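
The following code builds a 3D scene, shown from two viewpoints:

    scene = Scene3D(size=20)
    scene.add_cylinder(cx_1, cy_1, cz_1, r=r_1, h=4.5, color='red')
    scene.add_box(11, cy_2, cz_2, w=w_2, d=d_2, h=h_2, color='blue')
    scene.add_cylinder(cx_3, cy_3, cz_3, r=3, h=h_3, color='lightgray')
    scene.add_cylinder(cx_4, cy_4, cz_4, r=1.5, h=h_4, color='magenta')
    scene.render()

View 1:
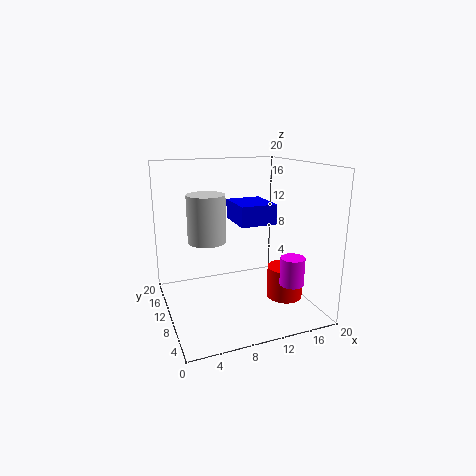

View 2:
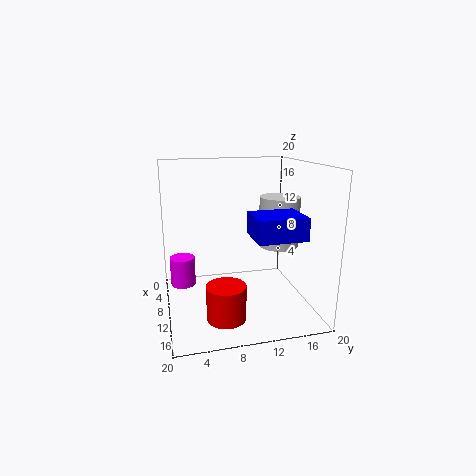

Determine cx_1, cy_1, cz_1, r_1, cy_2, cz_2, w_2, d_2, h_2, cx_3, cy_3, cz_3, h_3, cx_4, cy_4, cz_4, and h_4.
cx_1 = 16; cy_1 = 7; cz_1 = 1.5; r_1 = 2.5; cy_2 = 11; cz_2 = 11; w_2 = 5.5; d_2 = 6.5; h_2 = 3; cx_3 = 7.5; cy_3 = 17; cz_3 = 7.5; h_3 = 7.5; cx_4 = 14; cy_4 = 2; cz_4 = 6; h_4 = 3.5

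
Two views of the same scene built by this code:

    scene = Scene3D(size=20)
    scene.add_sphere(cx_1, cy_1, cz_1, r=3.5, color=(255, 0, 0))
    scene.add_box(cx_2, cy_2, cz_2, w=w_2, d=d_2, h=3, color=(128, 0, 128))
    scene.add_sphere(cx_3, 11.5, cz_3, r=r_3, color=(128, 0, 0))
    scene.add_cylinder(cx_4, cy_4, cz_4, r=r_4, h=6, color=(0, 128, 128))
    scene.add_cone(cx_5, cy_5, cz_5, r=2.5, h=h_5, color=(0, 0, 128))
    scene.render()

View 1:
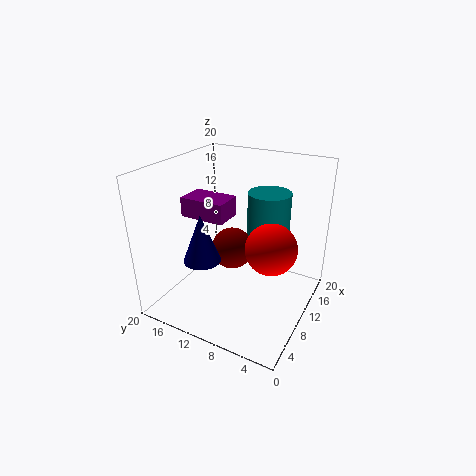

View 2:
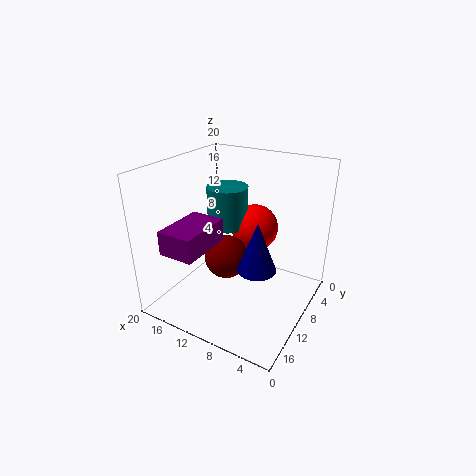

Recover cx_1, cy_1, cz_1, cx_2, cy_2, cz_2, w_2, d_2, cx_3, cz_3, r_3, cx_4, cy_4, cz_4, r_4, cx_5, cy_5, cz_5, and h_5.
cx_1 = 10
cy_1 = 5
cz_1 = 9.5
cx_2 = 10.5
cy_2 = 13
cz_2 = 11
w_2 = 4.5
d_2 = 7
cx_3 = 11
cz_3 = 7.5
r_3 = 3
cx_4 = 13.5
cy_4 = 7
cz_4 = 10
r_4 = 3
cx_5 = 5.5
cy_5 = 13
cz_5 = 8
h_5 = 6.5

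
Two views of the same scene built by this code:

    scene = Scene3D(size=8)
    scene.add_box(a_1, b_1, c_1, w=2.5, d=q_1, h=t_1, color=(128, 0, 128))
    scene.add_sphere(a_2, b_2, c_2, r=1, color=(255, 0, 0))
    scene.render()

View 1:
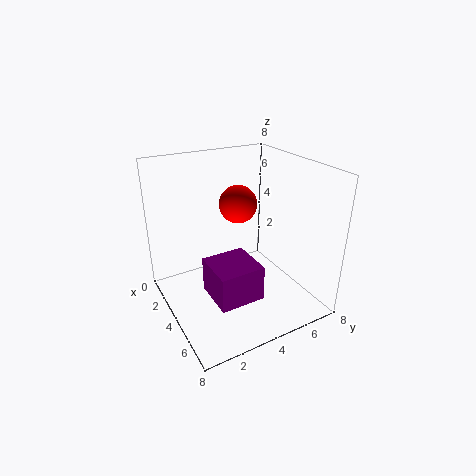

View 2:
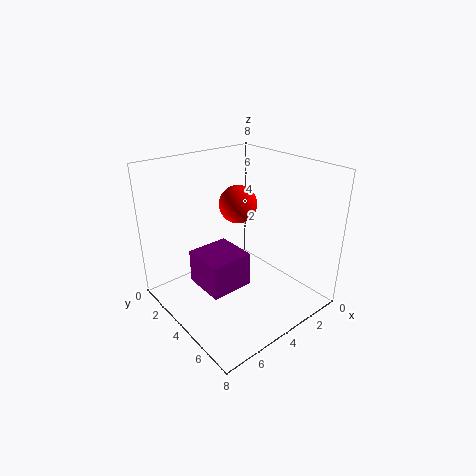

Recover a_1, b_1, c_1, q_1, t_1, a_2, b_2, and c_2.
a_1 = 3.5, b_1 = 2, c_1 = 1, q_1 = 2.5, t_1 = 2, a_2 = 4, b_2 = 4, c_2 = 6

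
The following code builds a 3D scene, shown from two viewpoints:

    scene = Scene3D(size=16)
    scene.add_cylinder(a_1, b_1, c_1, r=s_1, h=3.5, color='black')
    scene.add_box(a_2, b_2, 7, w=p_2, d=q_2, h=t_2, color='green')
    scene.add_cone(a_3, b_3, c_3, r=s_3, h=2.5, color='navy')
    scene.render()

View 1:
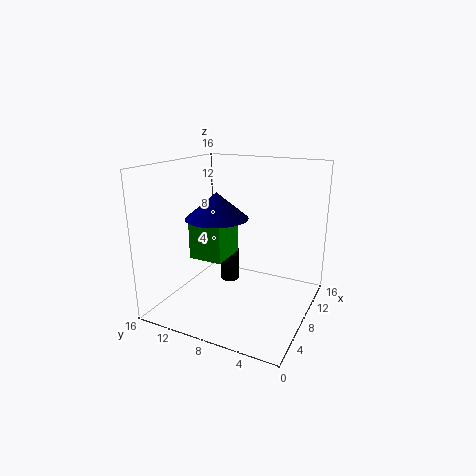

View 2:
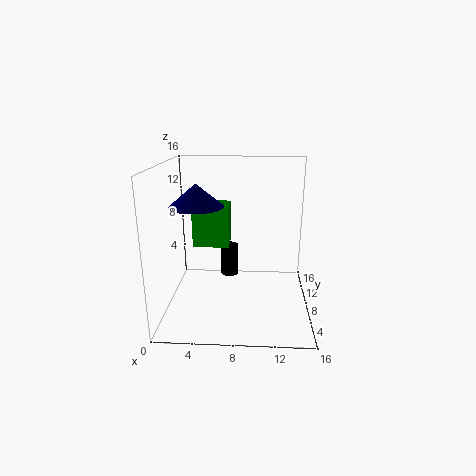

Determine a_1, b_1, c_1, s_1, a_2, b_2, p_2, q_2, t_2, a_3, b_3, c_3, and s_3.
a_1 = 7
b_1 = 8.5
c_1 = 3.5
s_1 = 1
a_2 = 3
b_2 = 7.5
p_2 = 4
q_2 = 3.5
t_2 = 4.5
a_3 = 3.5
b_3 = 8
c_3 = 11.5
s_3 = 3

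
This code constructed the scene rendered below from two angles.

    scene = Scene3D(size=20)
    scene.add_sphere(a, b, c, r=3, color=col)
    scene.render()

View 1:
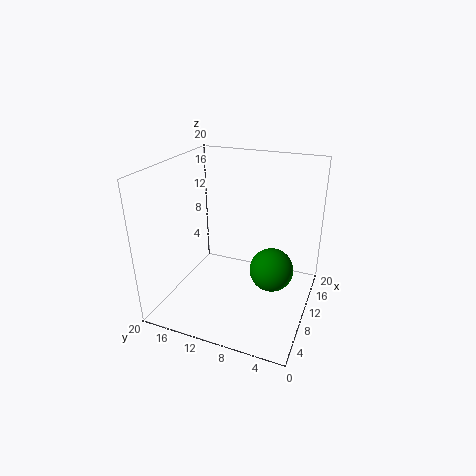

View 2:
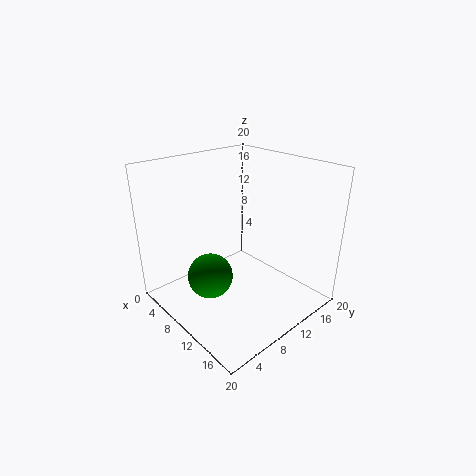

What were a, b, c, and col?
a = 10, b = 5, c = 6, col = 'green'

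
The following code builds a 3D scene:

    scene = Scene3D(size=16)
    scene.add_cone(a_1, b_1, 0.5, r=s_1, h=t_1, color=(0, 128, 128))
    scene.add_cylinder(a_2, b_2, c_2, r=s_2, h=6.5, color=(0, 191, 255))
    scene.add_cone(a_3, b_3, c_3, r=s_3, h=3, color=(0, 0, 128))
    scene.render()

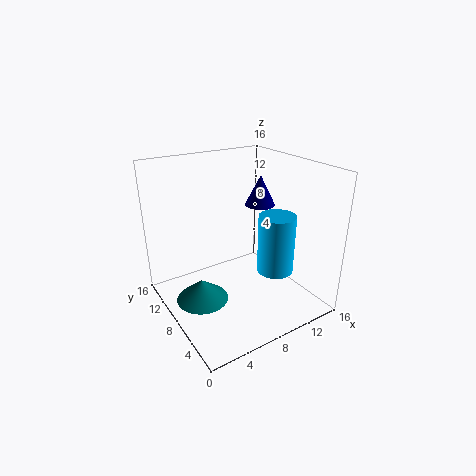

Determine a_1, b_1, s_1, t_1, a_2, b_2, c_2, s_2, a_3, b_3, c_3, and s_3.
a_1 = 4
b_1 = 9.5
s_1 = 3
t_1 = 2.5
a_2 = 11
b_2 = 5
c_2 = 4.5
s_2 = 2
a_3 = 9
b_3 = 5.5
c_3 = 12.5
s_3 = 1.5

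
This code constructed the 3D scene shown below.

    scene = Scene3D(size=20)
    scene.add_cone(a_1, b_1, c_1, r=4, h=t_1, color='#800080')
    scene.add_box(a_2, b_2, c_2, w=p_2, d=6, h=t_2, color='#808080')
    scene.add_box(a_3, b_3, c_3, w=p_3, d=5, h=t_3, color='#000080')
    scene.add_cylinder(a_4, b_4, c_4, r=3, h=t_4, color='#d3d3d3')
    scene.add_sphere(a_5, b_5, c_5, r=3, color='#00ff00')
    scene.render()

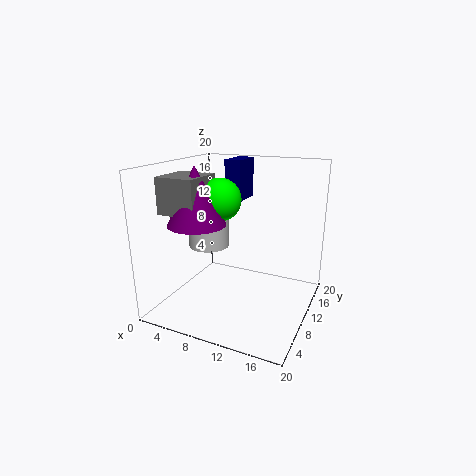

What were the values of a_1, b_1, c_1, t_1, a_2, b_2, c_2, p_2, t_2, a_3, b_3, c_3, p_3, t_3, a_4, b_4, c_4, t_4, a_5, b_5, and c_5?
a_1 = 5; b_1 = 7.5; c_1 = 12; t_1 = 8; a_2 = 0.5; b_2 = 5; c_2 = 13.5; p_2 = 5.5; t_2 = 5; a_3 = 6; b_3 = 14; c_3 = 14; p_3 = 2.5; t_3 = 6; a_4 = 4.5; b_4 = 11.5; c_4 = 7.5; t_4 = 6; a_5 = 7; b_5 = 10.5; c_5 = 15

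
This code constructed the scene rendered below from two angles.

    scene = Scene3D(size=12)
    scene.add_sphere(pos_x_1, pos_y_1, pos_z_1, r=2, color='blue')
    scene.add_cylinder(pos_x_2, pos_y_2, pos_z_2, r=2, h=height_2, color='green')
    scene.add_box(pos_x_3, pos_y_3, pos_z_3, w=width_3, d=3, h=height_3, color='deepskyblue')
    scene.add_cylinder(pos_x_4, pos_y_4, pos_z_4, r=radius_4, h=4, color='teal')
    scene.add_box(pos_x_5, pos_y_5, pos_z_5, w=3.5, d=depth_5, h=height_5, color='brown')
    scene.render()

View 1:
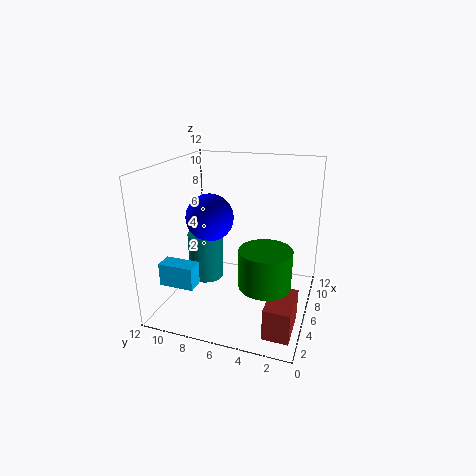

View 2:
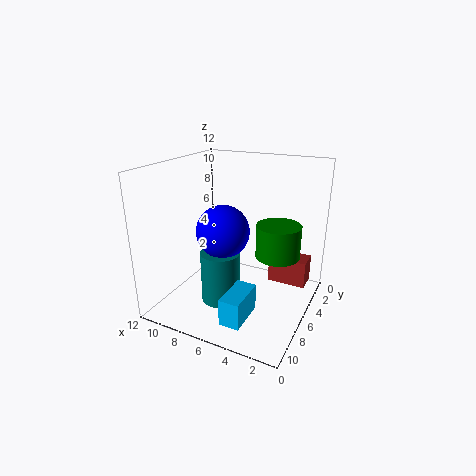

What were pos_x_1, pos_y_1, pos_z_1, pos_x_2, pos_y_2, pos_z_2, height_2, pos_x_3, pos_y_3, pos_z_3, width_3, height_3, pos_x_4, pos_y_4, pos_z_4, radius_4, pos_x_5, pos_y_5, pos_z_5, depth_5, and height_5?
pos_x_1 = 6; pos_y_1 = 8.5; pos_z_1 = 7.5; pos_x_2 = 3.5; pos_y_2 = 3; pos_z_2 = 3.5; height_2 = 3; pos_x_3 = 3; pos_y_3 = 9; pos_z_3 = 2; width_3 = 1.5; height_3 = 2; pos_x_4 = 6; pos_y_4 = 9; pos_z_4 = 2; radius_4 = 1.5; pos_x_5 = 1; pos_y_5 = 0.5; pos_z_5 = 0.5; depth_5 = 2; height_5 = 2.5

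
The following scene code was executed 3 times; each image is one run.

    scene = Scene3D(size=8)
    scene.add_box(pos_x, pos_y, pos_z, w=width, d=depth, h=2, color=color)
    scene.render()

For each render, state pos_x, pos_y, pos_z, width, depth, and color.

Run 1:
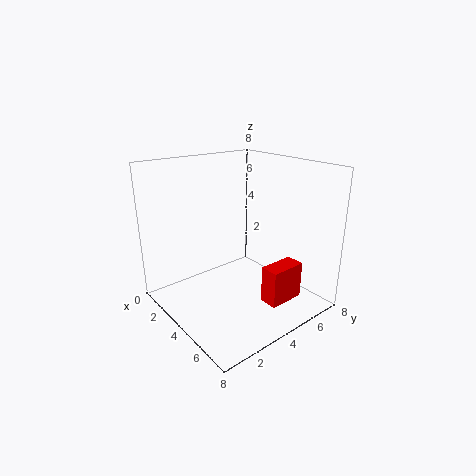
pos_x = 6
pos_y = 4
pos_z = 1
width = 1
depth = 2
color = 'red'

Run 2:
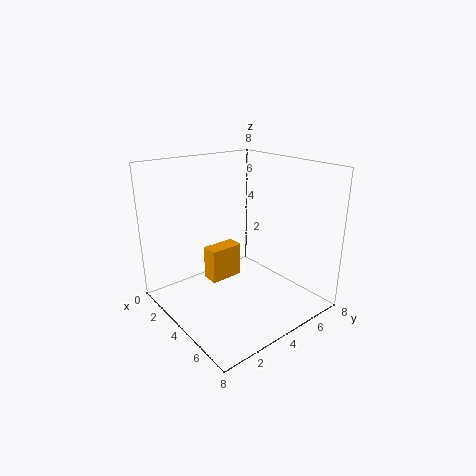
pos_x = 2
pos_y = 3
pos_z = 1
width = 1
depth = 2
color = 'orange'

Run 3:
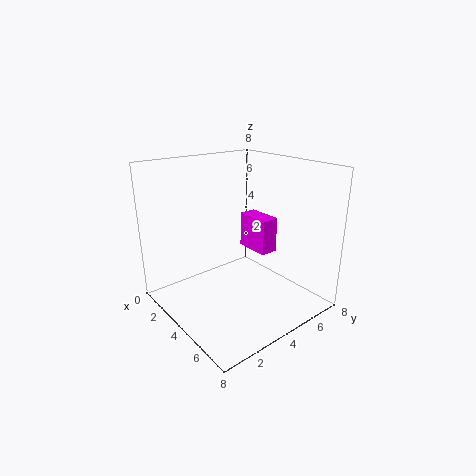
pos_x = 3
pos_y = 5
pos_z = 3
width = 2
depth = 1
color = 'magenta'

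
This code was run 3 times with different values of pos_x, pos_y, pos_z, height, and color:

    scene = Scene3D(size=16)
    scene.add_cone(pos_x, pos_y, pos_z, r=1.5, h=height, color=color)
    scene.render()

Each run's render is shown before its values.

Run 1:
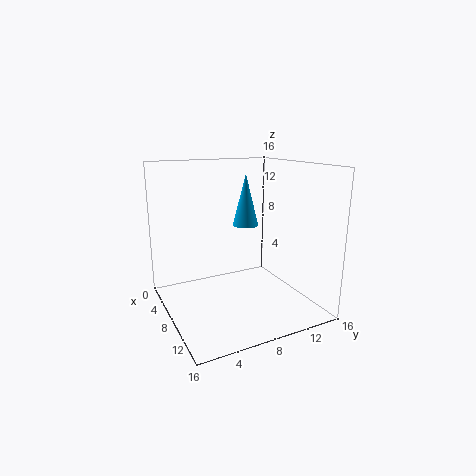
pos_x = 6, pos_y = 10, pos_z = 8.75, height = 6, color = 'deepskyblue'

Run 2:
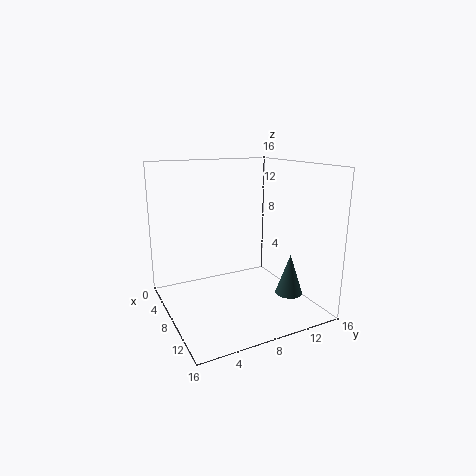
pos_x = 11.75, pos_y = 12.5, pos_z = 2, height = 4.5, color = 'darkslategray'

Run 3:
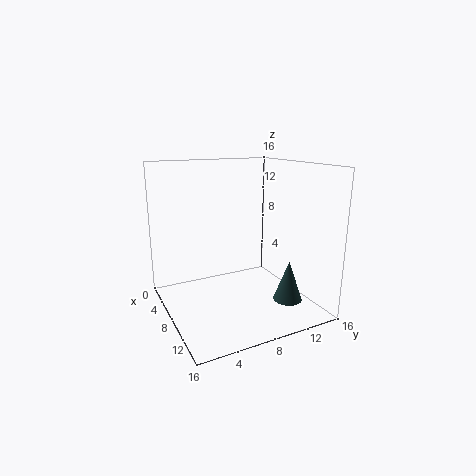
pos_x = 13.25, pos_y = 11.25, pos_z = 2.25, height = 4.25, color = 'darkslategray'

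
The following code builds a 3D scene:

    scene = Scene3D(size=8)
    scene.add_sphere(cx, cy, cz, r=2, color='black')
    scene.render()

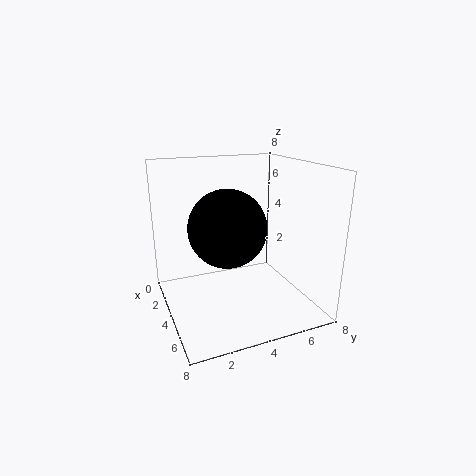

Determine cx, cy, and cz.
cx = 5; cy = 3; cz = 5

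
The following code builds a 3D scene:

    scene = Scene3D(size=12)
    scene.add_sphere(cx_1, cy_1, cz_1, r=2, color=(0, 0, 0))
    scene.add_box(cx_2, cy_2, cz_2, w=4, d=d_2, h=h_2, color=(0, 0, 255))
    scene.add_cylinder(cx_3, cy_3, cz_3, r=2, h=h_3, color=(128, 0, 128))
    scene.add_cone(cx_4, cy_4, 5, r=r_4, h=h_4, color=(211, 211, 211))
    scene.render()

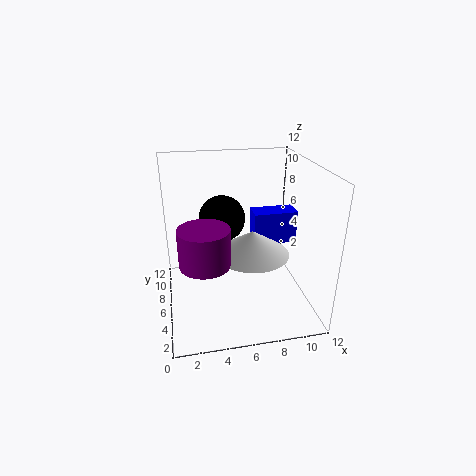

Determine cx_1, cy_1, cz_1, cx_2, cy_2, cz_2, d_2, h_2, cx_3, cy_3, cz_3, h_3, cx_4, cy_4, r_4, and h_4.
cx_1 = 5; cy_1 = 8; cz_1 = 7; cx_2 = 8; cy_2 = 8; cz_2 = 4; d_2 = 2; h_2 = 3; cx_3 = 3; cy_3 = 4; cz_3 = 5; h_3 = 3; cx_4 = 7; cy_4 = 5; r_4 = 3; h_4 = 2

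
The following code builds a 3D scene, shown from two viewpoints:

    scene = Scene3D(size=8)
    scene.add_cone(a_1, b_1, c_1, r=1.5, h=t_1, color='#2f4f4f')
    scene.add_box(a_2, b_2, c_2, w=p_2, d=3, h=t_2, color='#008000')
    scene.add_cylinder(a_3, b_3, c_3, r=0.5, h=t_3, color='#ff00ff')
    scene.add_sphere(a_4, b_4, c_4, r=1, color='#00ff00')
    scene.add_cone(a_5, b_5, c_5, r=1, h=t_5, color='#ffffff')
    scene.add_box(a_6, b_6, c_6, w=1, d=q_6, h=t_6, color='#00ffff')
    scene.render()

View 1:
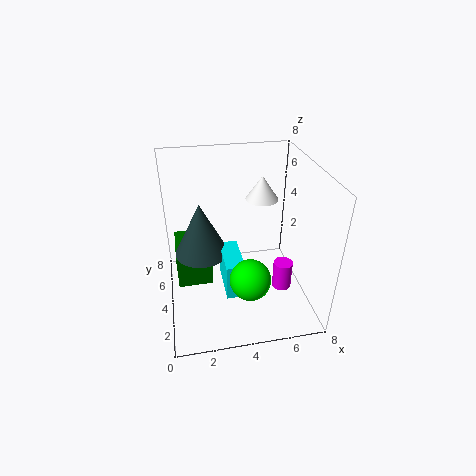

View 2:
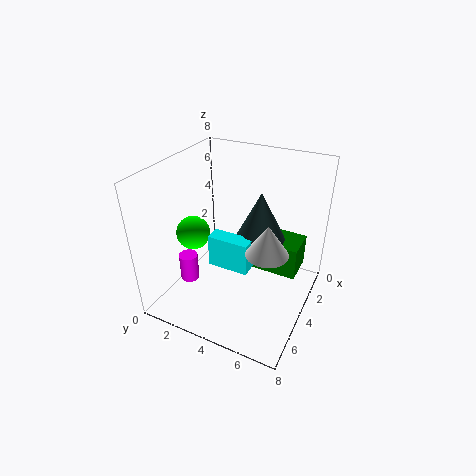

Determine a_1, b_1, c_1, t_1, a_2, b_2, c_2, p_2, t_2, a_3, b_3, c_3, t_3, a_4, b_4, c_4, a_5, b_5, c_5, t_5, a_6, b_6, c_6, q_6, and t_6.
a_1 = 2
b_1 = 4.5
c_1 = 3
t_1 = 3
a_2 = 0.5
b_2 = 4
c_2 = 1
p_2 = 2
t_2 = 2
a_3 = 6
b_3 = 2
c_3 = 2
t_3 = 1.5
a_4 = 4
b_4 = 1
c_4 = 3.5
a_5 = 6
b_5 = 6.5
c_5 = 5
t_5 = 1.5
a_6 = 3
b_6 = 2
c_6 = 1.5
q_6 = 2.5
t_6 = 2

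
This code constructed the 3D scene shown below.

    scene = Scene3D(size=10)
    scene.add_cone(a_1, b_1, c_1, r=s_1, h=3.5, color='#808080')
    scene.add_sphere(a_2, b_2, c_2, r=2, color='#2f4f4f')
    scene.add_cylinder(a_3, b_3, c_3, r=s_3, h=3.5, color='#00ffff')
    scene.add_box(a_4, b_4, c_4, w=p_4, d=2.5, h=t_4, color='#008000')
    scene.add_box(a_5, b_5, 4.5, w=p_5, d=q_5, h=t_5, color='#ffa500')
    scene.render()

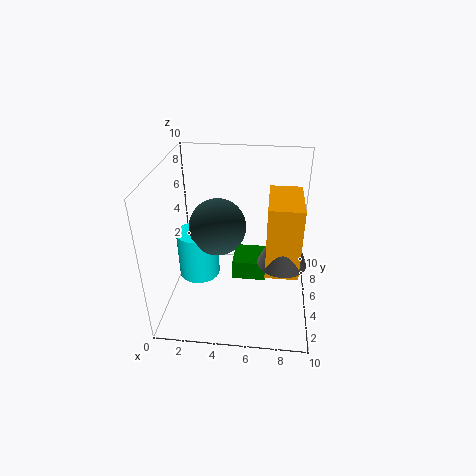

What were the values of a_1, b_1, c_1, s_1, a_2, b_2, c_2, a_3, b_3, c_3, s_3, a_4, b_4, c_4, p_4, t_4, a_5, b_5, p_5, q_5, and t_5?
a_1 = 8; b_1 = 2.5; c_1 = 5; s_1 = 1.5; a_2 = 3.5; b_2 = 5.5; c_2 = 5.5; a_3 = 2; b_3 = 5.5; c_3 = 1.5; s_3 = 1.5; a_4 = 4.5; b_4 = 5.5; c_4 = 1; p_4 = 2.5; t_4 = 1.5; a_5 = 7; b_5 = 1.5; p_5 = 2; q_5 = 3.5; t_5 = 4.5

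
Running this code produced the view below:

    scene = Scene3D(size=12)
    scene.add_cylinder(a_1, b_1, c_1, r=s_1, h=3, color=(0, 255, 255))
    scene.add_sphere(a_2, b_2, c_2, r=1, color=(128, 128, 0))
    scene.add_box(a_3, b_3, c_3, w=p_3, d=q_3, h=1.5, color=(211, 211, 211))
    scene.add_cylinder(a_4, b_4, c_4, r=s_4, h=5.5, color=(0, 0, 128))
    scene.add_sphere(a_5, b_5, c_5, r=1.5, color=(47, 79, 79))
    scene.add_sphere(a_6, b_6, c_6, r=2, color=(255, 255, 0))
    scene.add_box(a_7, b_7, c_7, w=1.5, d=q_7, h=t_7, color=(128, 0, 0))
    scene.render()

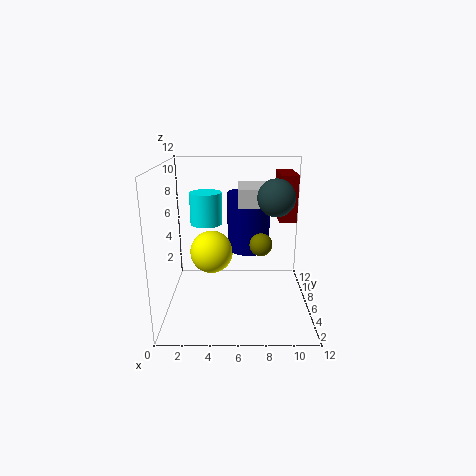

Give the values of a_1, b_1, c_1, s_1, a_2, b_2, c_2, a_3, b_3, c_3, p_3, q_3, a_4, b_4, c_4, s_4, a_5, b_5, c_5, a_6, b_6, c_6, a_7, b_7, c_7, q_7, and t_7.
a_1 = 3, b_1 = 10, c_1 = 6, s_1 = 1.5, a_2 = 8, b_2 = 7, c_2 = 5, a_3 = 6, b_3 = 6, c_3 = 8.5, p_3 = 4, q_3 = 4, a_4 = 7, b_4 = 10, c_4 = 3.5, s_4 = 2, a_5 = 9, b_5 = 5.5, c_5 = 9.5, a_6 = 3.5, b_6 = 9, c_6 = 3.5, a_7 = 9.5, b_7 = 7, c_7 = 7, q_7 = 3.5, t_7 = 4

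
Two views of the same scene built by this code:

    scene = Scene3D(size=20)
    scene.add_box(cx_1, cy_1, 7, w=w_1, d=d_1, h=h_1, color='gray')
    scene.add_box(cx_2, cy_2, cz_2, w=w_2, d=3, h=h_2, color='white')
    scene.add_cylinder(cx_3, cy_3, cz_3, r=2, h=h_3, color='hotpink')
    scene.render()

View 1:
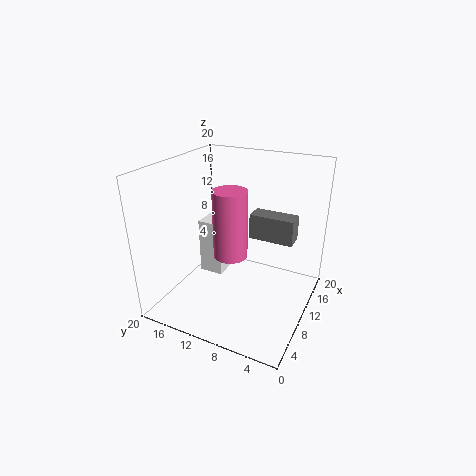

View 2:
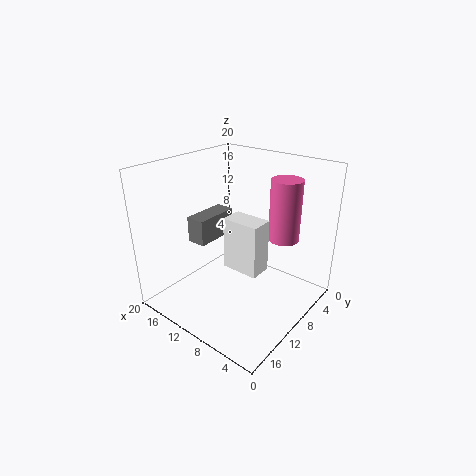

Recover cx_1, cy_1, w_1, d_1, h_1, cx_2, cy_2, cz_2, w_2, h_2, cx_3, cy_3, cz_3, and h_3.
cx_1 = 16, cy_1 = 4, w_1 = 3, d_1 = 7, h_1 = 4, cx_2 = 5, cy_2 = 10, cz_2 = 7, w_2 = 5, h_2 = 7, cx_3 = 4, cy_3 = 8, cz_3 = 11, h_3 = 8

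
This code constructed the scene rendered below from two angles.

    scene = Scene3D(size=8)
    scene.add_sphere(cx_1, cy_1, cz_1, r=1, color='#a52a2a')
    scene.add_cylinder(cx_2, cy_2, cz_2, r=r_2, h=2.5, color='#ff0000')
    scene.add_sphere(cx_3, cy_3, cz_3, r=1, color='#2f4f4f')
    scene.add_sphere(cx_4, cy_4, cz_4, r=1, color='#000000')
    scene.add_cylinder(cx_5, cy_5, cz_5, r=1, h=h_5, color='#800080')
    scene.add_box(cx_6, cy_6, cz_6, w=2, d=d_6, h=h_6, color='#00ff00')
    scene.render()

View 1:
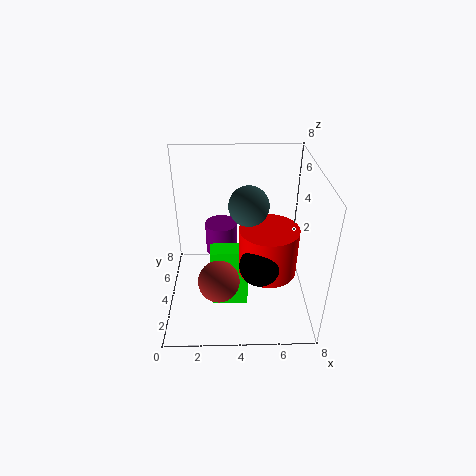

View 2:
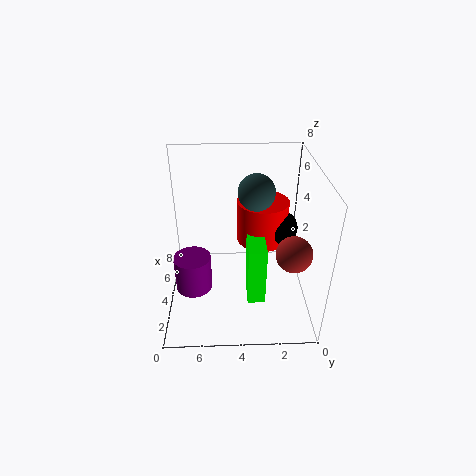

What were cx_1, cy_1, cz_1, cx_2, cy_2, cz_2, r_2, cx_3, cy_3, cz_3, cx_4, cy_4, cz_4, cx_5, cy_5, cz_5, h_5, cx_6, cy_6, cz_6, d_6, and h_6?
cx_1 = 3
cy_1 = 1
cz_1 = 3.5
cx_2 = 5.5
cy_2 = 2.5
cz_2 = 3
r_2 = 1.5
cx_3 = 4.5
cy_3 = 3
cz_3 = 6.5
cx_4 = 5
cy_4 = 1.5
cz_4 = 4
cx_5 = 3
cy_5 = 6.5
cz_5 = 1.5
h_5 = 2
cx_6 = 2.5
cy_6 = 2.5
cz_6 = 0.5
d_6 = 1
h_6 = 3.5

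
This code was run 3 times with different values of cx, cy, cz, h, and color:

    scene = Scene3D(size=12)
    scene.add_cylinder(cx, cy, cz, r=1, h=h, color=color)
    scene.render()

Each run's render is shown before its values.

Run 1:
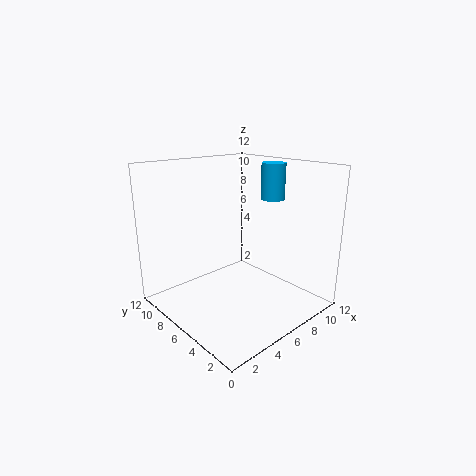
cx = 9
cy = 5
cz = 9
h = 3
color = 'deepskyblue'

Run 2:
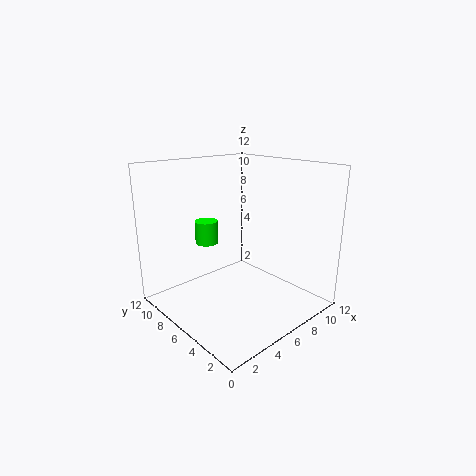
cx = 5
cy = 9
cz = 5
h = 2
color = 'lime'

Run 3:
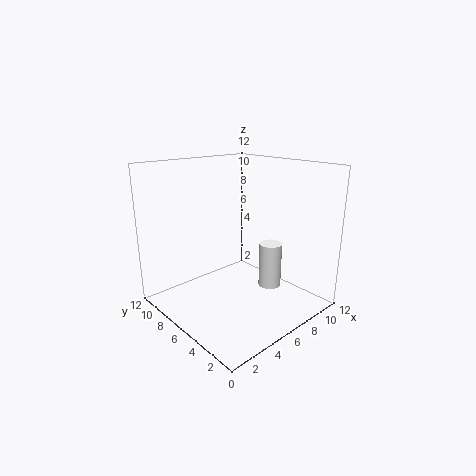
cx = 9
cy = 5
cz = 1
h = 4
color = 'white'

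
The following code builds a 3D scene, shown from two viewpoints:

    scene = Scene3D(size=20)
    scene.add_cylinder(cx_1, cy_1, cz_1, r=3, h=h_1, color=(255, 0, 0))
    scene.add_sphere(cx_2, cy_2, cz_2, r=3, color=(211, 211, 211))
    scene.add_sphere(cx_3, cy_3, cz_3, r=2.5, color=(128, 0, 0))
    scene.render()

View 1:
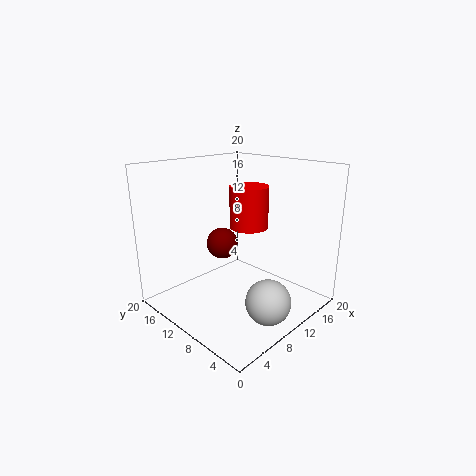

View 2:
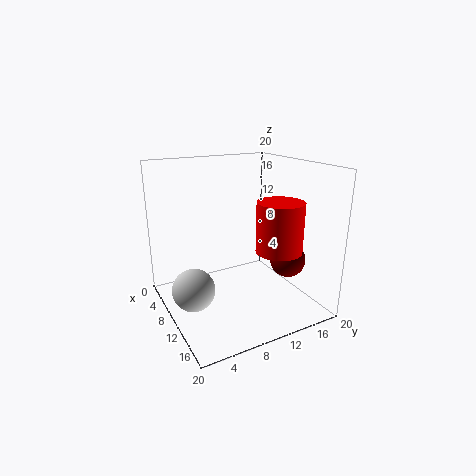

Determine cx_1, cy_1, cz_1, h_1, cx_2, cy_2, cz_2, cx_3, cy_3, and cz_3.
cx_1 = 15.5, cy_1 = 13, cz_1 = 9.5, h_1 = 6.5, cx_2 = 9, cy_2 = 3.5, cz_2 = 3, cx_3 = 13, cy_3 = 16.5, cz_3 = 6.5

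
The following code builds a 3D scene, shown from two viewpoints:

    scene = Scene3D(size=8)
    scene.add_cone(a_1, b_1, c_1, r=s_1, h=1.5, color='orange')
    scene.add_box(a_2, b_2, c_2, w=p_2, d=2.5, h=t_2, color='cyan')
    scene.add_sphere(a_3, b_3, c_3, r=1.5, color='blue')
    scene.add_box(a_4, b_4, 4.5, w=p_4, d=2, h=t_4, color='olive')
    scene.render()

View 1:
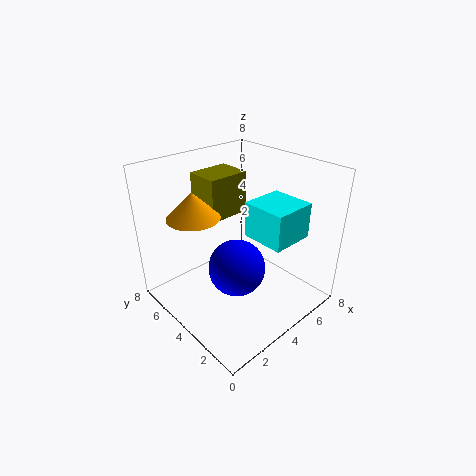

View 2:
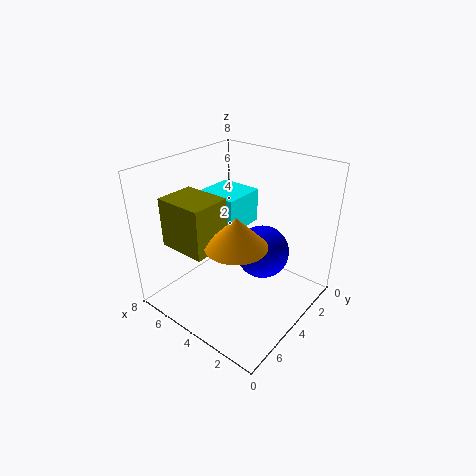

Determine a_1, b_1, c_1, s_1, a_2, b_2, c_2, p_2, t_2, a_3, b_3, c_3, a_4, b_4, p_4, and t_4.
a_1 = 2.5
b_1 = 6
c_1 = 5
s_1 = 1.5
a_2 = 4.5
b_2 = 1.5
c_2 = 4
p_2 = 2.5
t_2 = 2
a_3 = 3
b_3 = 3
c_3 = 3
a_4 = 3.5
b_4 = 5.5
p_4 = 2.5
t_4 = 2.5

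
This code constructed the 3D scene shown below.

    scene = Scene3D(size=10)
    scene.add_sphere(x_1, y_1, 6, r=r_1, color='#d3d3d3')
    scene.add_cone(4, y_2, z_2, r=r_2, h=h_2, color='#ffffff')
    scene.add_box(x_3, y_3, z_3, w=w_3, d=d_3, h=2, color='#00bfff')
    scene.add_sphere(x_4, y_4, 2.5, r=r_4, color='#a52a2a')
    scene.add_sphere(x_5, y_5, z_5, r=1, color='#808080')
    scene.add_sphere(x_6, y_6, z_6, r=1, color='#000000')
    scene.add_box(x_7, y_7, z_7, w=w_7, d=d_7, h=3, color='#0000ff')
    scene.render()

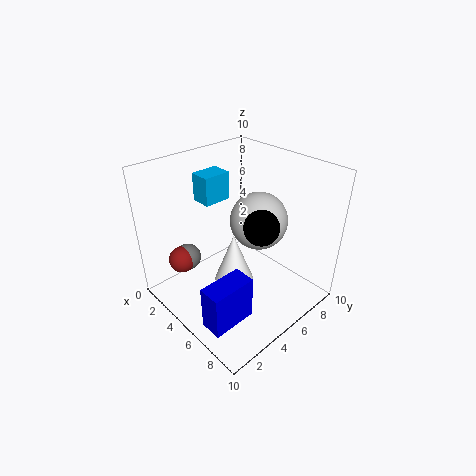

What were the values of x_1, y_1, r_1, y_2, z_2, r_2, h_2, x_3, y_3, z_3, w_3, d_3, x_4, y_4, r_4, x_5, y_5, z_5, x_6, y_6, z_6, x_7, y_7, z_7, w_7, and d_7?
x_1 = 5.5
y_1 = 6.5
r_1 = 2
y_2 = 5.5
z_2 = 0.5
r_2 = 1.5
h_2 = 4
x_3 = 1.5
y_3 = 4
z_3 = 7
w_3 = 1.5
d_3 = 2
x_4 = 1.5
y_4 = 2.5
r_4 = 1
x_5 = 1.5
y_5 = 3
z_5 = 2.5
x_6 = 8.5
y_6 = 3.5
z_6 = 8
x_7 = 6.5
y_7 = 0.5
z_7 = 1
w_7 = 1.5
d_7 = 3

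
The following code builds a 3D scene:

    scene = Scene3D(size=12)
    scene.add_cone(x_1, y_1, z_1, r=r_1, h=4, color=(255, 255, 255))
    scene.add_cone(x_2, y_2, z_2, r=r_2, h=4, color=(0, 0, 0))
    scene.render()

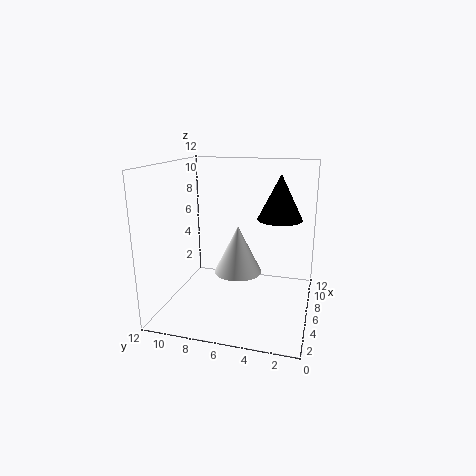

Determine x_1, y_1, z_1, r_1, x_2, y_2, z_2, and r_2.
x_1 = 6, y_1 = 6, z_1 = 3, r_1 = 2, x_2 = 9, y_2 = 3, z_2 = 7, r_2 = 2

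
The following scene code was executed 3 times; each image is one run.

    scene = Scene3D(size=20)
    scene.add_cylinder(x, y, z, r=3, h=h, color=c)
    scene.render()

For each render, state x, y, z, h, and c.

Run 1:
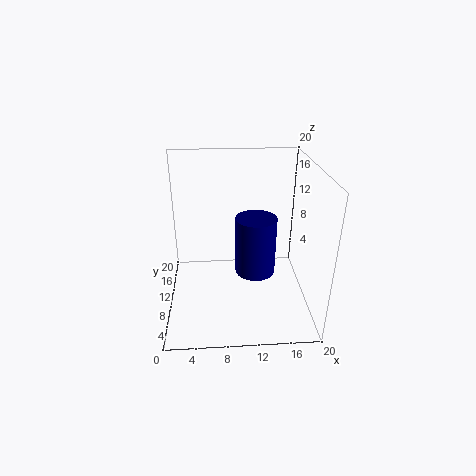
x = 12.75, y = 12, z = 3.25, h = 8.75, c = 'navy'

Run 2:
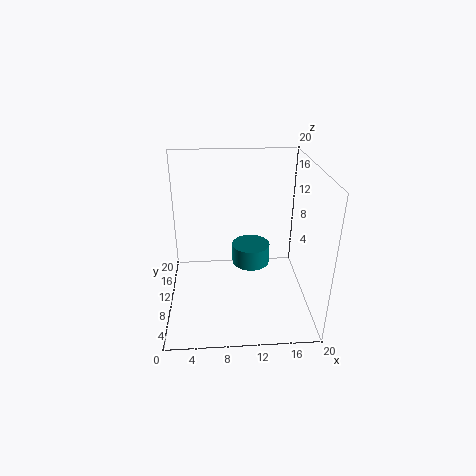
x = 12.5, y = 15.75, z = 2.5, h = 3.25, c = 'teal'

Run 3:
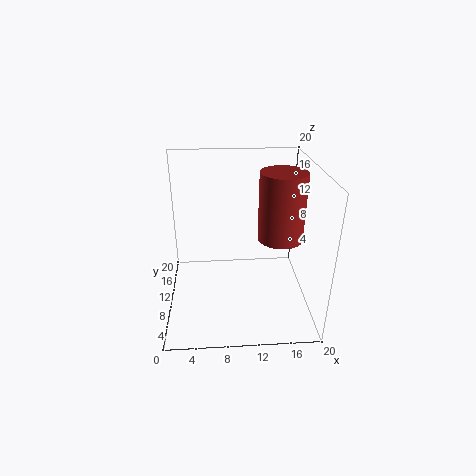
x = 15.5, y = 8.25, z = 10.75, h = 9, c = 'brown'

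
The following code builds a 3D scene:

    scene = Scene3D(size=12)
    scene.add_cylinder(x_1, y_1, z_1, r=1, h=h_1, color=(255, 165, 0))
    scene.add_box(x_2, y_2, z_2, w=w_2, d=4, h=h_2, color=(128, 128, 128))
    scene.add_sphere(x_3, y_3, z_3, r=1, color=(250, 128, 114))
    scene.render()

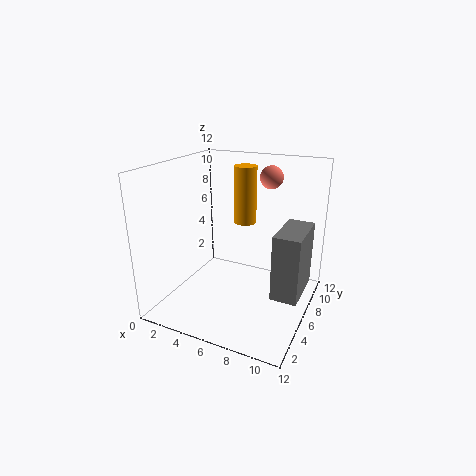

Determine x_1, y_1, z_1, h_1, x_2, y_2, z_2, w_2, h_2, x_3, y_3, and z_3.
x_1 = 5.5
y_1 = 8.5
z_1 = 6.5
h_1 = 5
x_2 = 10
y_2 = 3
z_2 = 3
w_2 = 2
h_2 = 5
x_3 = 7.5
y_3 = 9.5
z_3 = 10.5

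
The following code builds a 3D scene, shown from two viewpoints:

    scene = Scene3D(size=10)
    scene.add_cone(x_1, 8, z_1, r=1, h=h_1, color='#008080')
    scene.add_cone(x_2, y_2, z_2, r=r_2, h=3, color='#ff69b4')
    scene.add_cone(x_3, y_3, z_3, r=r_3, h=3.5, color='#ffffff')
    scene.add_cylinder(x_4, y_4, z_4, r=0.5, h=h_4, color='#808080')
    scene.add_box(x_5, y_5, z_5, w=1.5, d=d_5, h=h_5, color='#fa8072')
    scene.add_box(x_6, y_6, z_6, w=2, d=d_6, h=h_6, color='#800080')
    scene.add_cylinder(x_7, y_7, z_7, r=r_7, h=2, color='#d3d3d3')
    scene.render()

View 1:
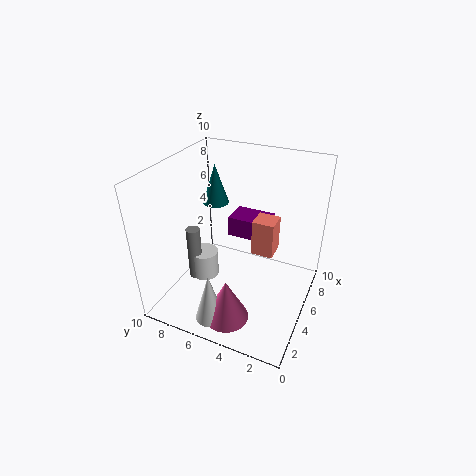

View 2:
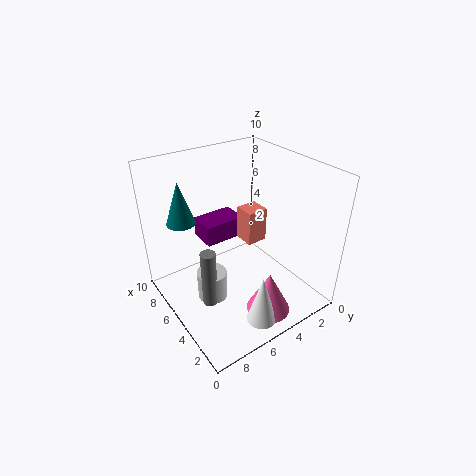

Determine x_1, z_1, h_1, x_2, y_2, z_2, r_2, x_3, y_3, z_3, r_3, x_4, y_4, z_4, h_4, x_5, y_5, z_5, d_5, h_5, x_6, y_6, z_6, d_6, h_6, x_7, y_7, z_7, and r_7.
x_1 = 7.5
z_1 = 6
h_1 = 3
x_2 = 2
y_2 = 4.5
z_2 = 0.5
r_2 = 1.5
x_3 = 1.5
y_3 = 5.5
z_3 = 0.5
r_3 = 1
x_4 = 4
y_4 = 8
z_4 = 1.5
h_4 = 4
x_5 = 5
y_5 = 2.5
z_5 = 4
d_5 = 1.5
h_5 = 2.5
x_6 = 6.5
y_6 = 3.5
z_6 = 4
d_6 = 3
h_6 = 1.5
x_7 = 4.5
y_7 = 7.5
z_7 = 1.5
r_7 = 1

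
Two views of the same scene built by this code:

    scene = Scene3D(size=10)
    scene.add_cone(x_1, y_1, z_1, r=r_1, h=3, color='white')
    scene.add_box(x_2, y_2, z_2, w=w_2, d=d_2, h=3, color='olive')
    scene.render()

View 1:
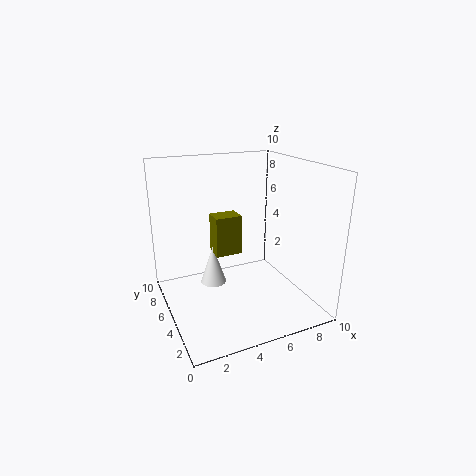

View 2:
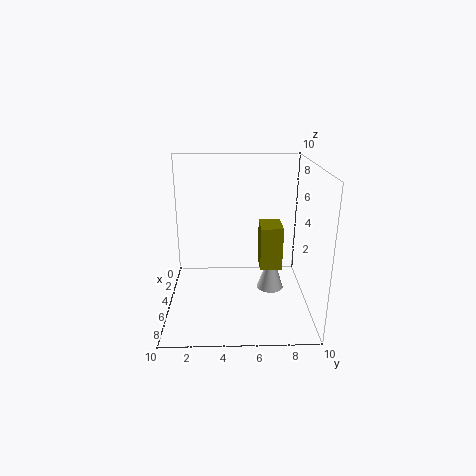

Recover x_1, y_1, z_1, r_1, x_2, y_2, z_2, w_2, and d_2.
x_1 = 4, y_1 = 7.5, z_1 = 0.5, r_1 = 1, x_2 = 4, y_2 = 6.5, z_2 = 3, w_2 = 2, d_2 = 1.5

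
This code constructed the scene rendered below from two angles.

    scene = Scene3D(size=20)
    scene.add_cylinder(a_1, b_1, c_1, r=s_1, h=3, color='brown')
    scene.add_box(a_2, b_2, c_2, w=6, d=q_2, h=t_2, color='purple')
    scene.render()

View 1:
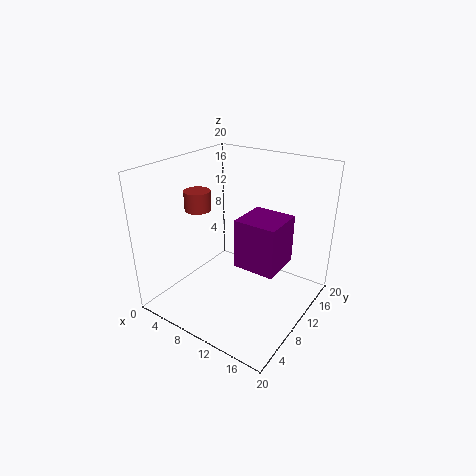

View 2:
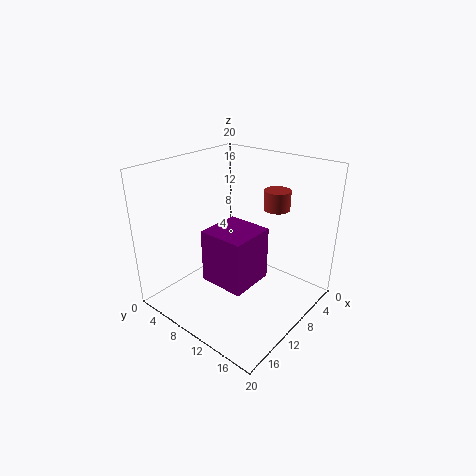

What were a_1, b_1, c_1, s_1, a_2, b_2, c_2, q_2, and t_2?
a_1 = 2, b_1 = 11, c_1 = 12, s_1 = 2, a_2 = 10, b_2 = 9, c_2 = 6, q_2 = 6, t_2 = 7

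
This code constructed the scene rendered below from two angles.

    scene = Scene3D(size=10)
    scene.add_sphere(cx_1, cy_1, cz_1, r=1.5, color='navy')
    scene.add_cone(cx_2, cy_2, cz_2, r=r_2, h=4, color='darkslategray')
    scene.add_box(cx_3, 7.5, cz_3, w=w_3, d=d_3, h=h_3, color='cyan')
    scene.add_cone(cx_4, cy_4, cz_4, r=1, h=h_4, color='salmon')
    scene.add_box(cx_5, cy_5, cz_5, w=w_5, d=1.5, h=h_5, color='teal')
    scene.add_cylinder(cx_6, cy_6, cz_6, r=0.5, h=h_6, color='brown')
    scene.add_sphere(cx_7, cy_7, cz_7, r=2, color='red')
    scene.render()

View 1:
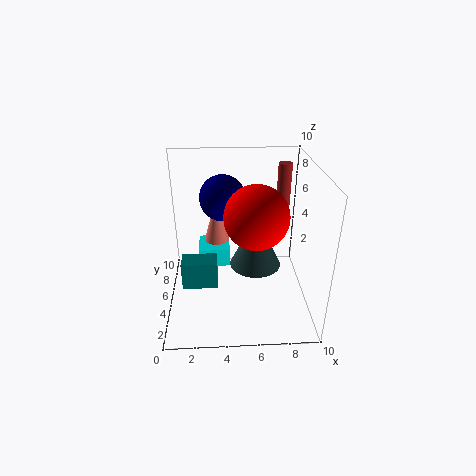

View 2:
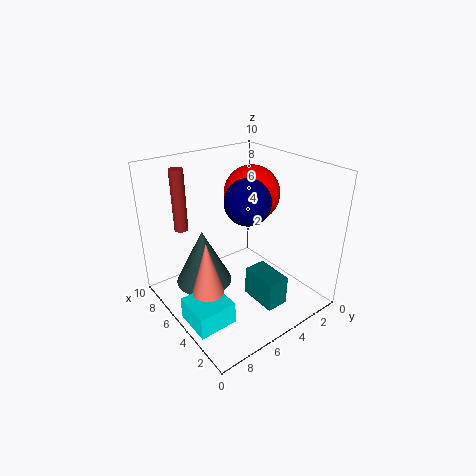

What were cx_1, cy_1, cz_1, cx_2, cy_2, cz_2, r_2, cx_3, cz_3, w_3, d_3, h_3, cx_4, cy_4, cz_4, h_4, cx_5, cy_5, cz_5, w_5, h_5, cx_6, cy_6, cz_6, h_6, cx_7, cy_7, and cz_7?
cx_1 = 4; cy_1 = 5; cz_1 = 8; cx_2 = 6.5; cy_2 = 7; cz_2 = 1.5; r_2 = 2; cx_3 = 2; cz_3 = 1; w_3 = 2.5; d_3 = 2.5; h_3 = 1.5; cx_4 = 3.5; cy_4 = 8.5; cz_4 = 3; h_4 = 3.5; cx_5 = 1; cy_5 = 4; cz_5 = 1.5; w_5 = 2.5; h_5 = 2; cx_6 = 8.5; cy_6 = 7.5; cz_6 = 5; h_6 = 4.5; cx_7 = 6; cy_7 = 3; cz_7 = 7.5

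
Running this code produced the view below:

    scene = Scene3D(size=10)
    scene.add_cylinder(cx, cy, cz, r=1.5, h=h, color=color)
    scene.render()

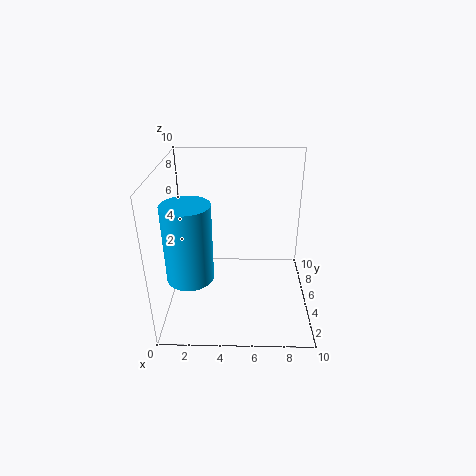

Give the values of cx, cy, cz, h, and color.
cx = 2; cy = 2.5; cz = 3.5; h = 5; color = 'deepskyblue'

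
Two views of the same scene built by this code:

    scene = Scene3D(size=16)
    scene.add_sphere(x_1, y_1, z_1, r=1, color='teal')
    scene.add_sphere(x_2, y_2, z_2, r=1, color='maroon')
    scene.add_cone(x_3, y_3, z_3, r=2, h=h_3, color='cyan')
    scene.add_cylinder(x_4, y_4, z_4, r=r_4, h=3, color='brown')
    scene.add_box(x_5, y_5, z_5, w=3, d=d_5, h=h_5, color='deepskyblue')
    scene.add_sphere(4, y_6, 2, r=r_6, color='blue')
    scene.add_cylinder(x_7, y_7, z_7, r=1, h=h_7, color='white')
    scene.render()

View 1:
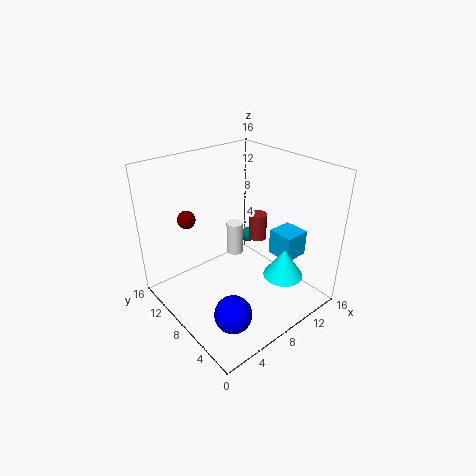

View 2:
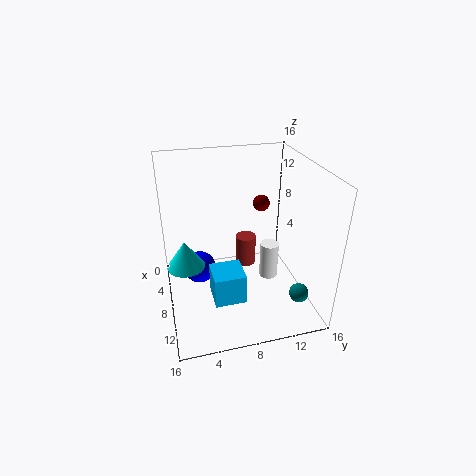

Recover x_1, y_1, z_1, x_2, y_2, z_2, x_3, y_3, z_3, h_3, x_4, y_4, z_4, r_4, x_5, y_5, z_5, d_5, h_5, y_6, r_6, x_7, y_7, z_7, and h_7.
x_1 = 14; y_1 = 13; z_1 = 4; x_2 = 4; y_2 = 12; z_2 = 10; x_3 = 9; y_3 = 2; z_3 = 6; h_3 = 3; x_4 = 11; y_4 = 8; z_4 = 7; r_4 = 1; x_5 = 12; y_5 = 4; z_5 = 5; d_5 = 3; h_5 = 3; y_6 = 4; r_6 = 2; x_7 = 10; y_7 = 11; z_7 = 4; h_7 = 4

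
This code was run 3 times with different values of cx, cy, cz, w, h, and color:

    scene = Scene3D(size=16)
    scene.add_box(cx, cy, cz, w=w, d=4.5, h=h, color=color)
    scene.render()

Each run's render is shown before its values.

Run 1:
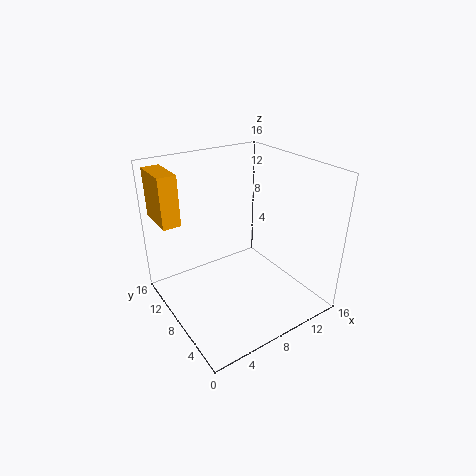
cx = 0.5; cy = 10.5; cz = 10; w = 2; h = 5.5; color = 'orange'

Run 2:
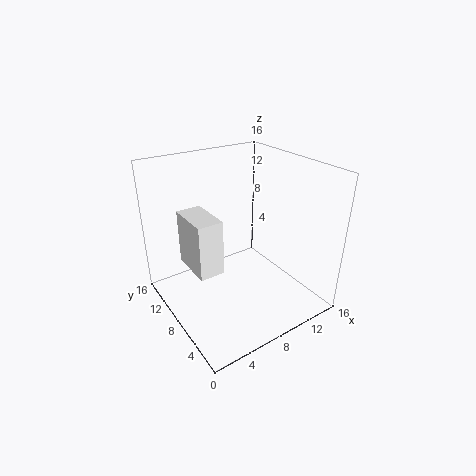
cx = 1.5; cy = 4.5; cz = 7; w = 2.5; h = 5.5; color = 'white'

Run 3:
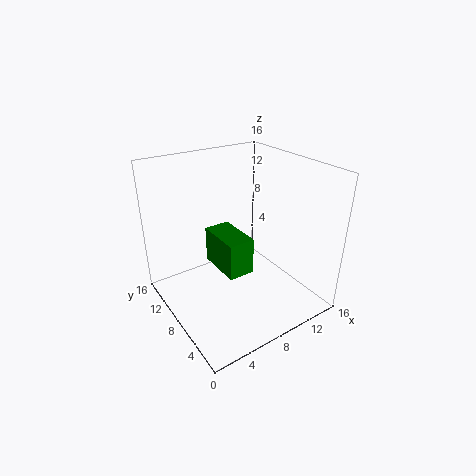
cx = 3.5; cy = 2.5; cz = 7.5; w = 2.5; h = 3.5; color = 'green'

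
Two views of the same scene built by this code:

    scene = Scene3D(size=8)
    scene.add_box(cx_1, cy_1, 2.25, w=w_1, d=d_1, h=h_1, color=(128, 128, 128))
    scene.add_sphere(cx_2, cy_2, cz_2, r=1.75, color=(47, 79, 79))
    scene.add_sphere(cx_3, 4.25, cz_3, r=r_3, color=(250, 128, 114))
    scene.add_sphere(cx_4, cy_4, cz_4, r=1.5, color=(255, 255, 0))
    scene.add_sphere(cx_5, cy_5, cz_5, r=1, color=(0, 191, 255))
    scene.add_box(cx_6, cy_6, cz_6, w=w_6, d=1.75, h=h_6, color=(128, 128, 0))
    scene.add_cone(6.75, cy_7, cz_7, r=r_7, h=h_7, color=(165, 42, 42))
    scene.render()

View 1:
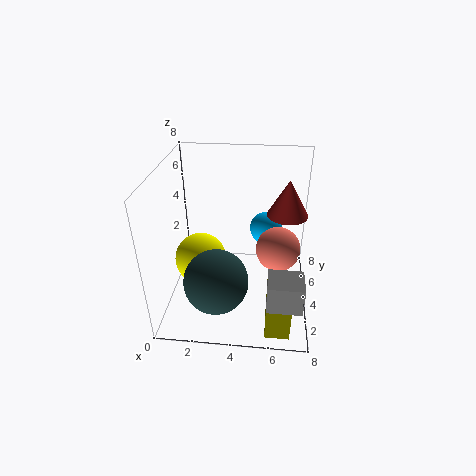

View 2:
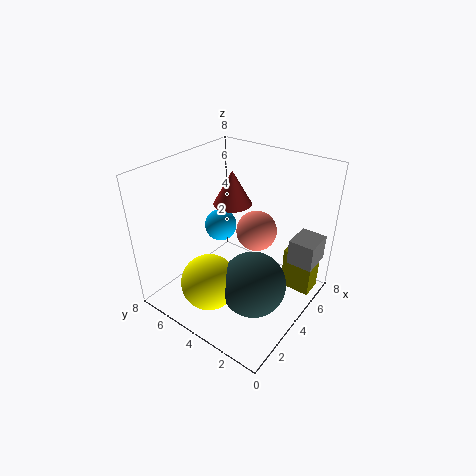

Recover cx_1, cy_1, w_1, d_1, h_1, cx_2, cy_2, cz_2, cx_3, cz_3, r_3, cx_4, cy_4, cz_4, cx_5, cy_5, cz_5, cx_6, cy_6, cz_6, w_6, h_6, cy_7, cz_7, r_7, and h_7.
cx_1 = 5.75
cy_1 = 0.25
w_1 = 1.75
d_1 = 1.5
h_1 = 1.5
cx_2 = 3
cy_2 = 2.25
cz_2 = 2.25
cx_3 = 6.25
cz_3 = 3.25
r_3 = 1.25
cx_4 = 1.75
cy_4 = 4.25
cz_4 = 2.25
cx_5 = 5.5
cy_5 = 6.5
cz_5 = 3.25
cx_6 = 5.75
cy_6 = 0.25
cz_6 = 0.5
w_6 = 1.25
h_6 = 2.5
cy_7 = 6.5
cz_7 = 4.25
r_7 = 1.25
h_7 = 2.25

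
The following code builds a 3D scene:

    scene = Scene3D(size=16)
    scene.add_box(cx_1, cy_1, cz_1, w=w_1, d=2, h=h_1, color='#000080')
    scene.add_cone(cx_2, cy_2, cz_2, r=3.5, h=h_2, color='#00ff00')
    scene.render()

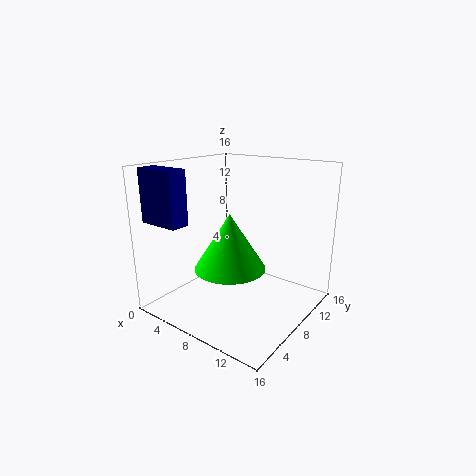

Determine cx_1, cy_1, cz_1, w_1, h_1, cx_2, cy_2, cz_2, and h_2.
cx_1 = 1.5; cy_1 = 0.5; cz_1 = 10.5; w_1 = 4.5; h_1 = 5.5; cx_2 = 10; cy_2 = 4; cz_2 = 6.5; h_2 = 5.5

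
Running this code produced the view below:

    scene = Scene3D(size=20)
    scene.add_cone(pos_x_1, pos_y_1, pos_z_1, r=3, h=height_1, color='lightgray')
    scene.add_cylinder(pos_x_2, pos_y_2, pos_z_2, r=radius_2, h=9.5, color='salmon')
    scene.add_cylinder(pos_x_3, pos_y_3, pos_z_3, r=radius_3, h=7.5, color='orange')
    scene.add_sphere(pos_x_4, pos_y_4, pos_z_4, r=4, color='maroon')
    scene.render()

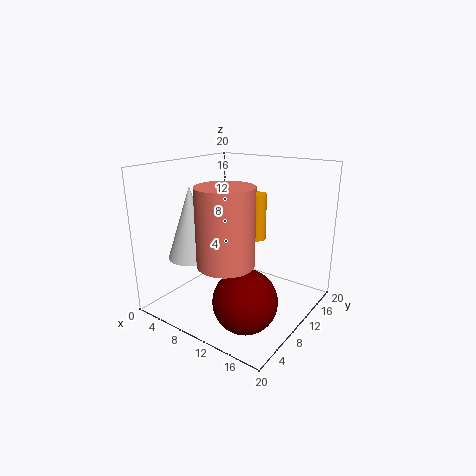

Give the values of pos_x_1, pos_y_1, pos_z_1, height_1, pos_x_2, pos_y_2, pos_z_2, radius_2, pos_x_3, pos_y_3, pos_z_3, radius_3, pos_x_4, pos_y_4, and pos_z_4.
pos_x_1 = 7.5; pos_y_1 = 3.5; pos_z_1 = 9; height_1 = 9; pos_x_2 = 12.5; pos_y_2 = 4; pos_z_2 = 9; radius_2 = 3.5; pos_x_3 = 8; pos_y_3 = 18; pos_z_3 = 7; radius_3 = 1.5; pos_x_4 = 15; pos_y_4 = 4.5; pos_z_4 = 4.5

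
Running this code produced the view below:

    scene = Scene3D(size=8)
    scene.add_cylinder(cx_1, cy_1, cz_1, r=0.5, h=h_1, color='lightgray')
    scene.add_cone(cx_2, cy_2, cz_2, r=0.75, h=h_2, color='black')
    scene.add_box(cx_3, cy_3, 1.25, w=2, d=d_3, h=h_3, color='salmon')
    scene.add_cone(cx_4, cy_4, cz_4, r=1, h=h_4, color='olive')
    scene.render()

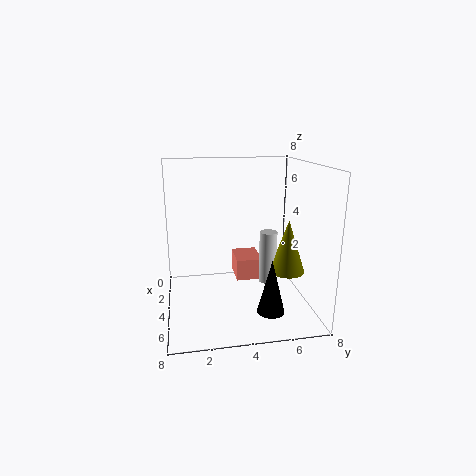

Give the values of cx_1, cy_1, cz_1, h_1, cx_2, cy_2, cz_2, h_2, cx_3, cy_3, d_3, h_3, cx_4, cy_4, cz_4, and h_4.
cx_1 = 4; cy_1 = 5.75; cz_1 = 1.25; h_1 = 3; cx_2 = 5.75; cy_2 = 5.5; cz_2 = 0.25; h_2 = 3; cx_3 = 1.75; cy_3 = 4; d_3 = 1.5; h_3 = 1.25; cx_4 = 4.5; cy_4 = 6.75; cz_4 = 2; h_4 = 3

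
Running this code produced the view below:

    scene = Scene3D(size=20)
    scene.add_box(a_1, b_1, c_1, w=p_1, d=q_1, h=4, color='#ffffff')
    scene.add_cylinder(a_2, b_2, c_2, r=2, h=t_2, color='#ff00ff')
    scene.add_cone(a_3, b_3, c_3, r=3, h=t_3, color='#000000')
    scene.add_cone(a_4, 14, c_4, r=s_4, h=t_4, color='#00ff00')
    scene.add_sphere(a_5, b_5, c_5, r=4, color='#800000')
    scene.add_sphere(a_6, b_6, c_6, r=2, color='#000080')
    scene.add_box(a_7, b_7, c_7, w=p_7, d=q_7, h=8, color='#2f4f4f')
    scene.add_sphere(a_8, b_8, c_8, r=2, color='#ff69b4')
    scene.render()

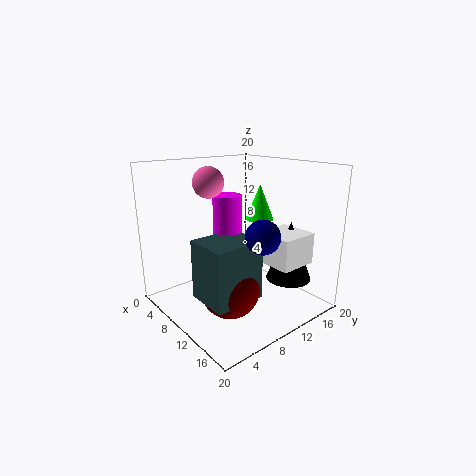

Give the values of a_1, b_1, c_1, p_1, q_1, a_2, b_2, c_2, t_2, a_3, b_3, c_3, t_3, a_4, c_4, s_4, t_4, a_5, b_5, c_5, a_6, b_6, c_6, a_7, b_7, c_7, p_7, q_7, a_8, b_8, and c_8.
a_1 = 14; b_1 = 10; c_1 = 8; p_1 = 5; q_1 = 5; a_2 = 9; b_2 = 9; c_2 = 8; t_2 = 8; a_3 = 16; b_3 = 14; c_3 = 5; t_3 = 8; a_4 = 10; c_4 = 12; s_4 = 2; t_4 = 5; a_5 = 12; b_5 = 7; c_5 = 4; a_6 = 18; b_6 = 7; c_6 = 13; a_7 = 9; b_7 = 3; c_7 = 3; p_7 = 6; q_7 = 7; a_8 = 9; b_8 = 6; c_8 = 18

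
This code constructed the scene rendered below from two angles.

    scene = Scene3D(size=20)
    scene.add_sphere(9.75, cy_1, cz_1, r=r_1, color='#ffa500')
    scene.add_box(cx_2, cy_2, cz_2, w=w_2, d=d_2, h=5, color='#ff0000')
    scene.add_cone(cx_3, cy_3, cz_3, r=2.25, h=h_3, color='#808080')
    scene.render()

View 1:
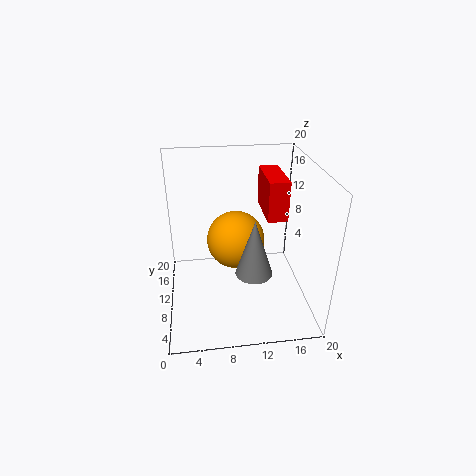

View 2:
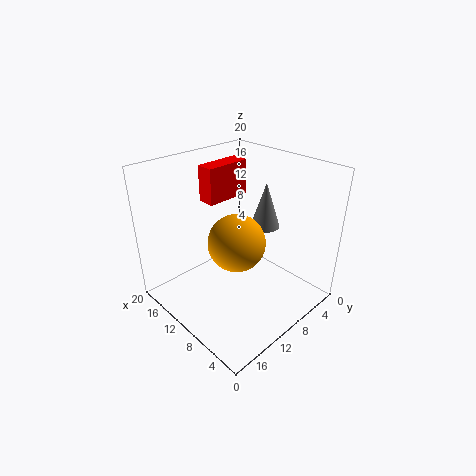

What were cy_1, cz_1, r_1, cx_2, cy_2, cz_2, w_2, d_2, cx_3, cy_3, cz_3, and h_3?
cy_1 = 10.5, cz_1 = 9.5, r_1 = 4, cx_2 = 13, cy_2 = 5.5, cz_2 = 14.5, w_2 = 2.5, d_2 = 6.5, cx_3 = 11, cy_3 = 3.25, cz_3 = 9, h_3 = 7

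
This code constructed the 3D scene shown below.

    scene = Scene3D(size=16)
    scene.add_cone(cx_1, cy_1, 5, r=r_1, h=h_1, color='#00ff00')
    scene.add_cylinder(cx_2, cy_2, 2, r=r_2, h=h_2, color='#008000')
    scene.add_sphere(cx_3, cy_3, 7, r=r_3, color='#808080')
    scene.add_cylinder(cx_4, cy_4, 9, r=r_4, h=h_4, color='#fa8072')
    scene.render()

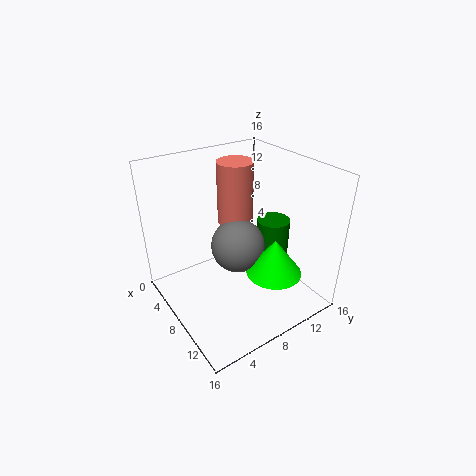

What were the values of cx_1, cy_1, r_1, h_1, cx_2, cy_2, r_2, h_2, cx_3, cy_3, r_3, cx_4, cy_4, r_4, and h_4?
cx_1 = 12; cy_1 = 10; r_1 = 3; h_1 = 4; cx_2 = 7; cy_2 = 14; r_2 = 2; h_2 = 6; cx_3 = 8; cy_3 = 8; r_3 = 3; cx_4 = 6; cy_4 = 9; r_4 = 2; h_4 = 7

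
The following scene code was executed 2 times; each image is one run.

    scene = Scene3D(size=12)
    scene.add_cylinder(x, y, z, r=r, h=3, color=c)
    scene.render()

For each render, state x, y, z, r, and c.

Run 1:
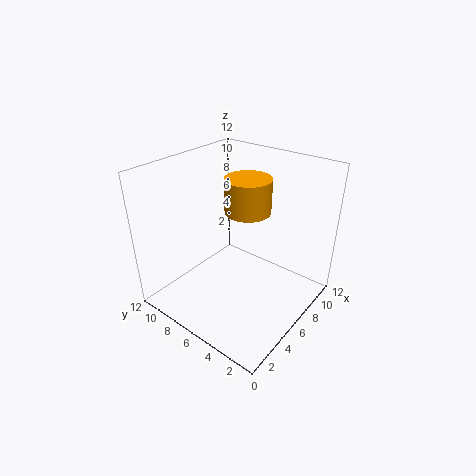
x = 8; y = 6.5; z = 7.5; r = 2; c = 'orange'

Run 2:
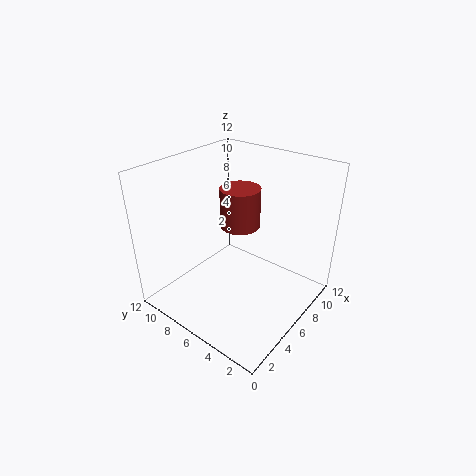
x = 5; y = 5; z = 8; r = 1.5; c = 'brown'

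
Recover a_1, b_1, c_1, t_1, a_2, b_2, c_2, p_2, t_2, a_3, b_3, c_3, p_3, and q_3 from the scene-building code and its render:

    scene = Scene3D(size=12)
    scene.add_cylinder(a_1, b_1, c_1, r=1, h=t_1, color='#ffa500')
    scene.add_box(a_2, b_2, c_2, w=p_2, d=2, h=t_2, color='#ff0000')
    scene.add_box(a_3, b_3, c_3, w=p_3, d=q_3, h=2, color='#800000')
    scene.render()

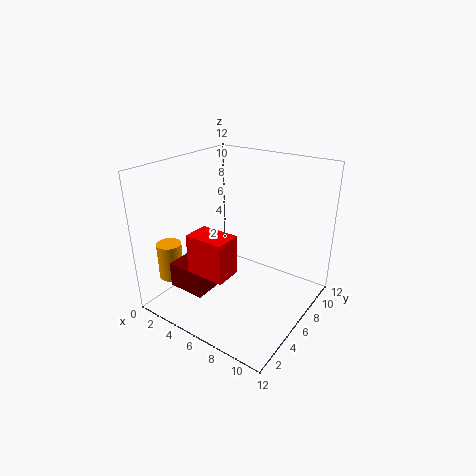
a_1 = 2
b_1 = 2
c_1 = 3
t_1 = 3
a_2 = 5
b_2 = 1
c_2 = 5
p_2 = 3
t_2 = 3
a_3 = 3
b_3 = 1
c_3 = 3
p_3 = 3
q_3 = 2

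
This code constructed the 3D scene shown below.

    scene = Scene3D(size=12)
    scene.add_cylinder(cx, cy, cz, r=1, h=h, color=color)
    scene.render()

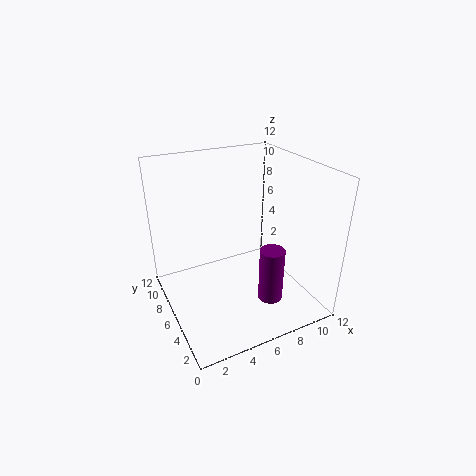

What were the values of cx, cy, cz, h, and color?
cx = 7.5, cy = 3, cz = 1.5, h = 4.5, color = 'purple'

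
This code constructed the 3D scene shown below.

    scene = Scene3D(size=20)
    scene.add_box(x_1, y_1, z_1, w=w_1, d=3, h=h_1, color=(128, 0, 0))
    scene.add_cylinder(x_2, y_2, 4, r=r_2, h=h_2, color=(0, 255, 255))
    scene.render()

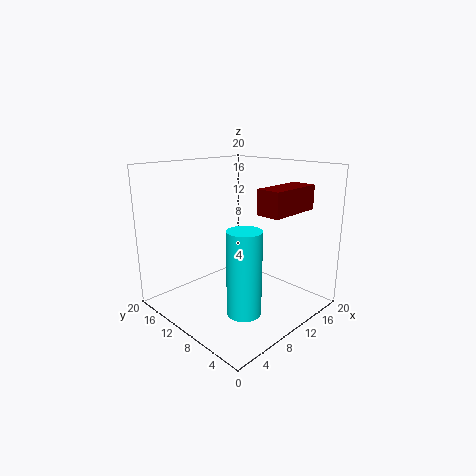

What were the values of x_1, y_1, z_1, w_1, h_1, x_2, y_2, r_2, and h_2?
x_1 = 7; y_1 = 1; z_1 = 15; w_1 = 7; h_1 = 3; x_2 = 4; y_2 = 3; r_2 = 2; h_2 = 10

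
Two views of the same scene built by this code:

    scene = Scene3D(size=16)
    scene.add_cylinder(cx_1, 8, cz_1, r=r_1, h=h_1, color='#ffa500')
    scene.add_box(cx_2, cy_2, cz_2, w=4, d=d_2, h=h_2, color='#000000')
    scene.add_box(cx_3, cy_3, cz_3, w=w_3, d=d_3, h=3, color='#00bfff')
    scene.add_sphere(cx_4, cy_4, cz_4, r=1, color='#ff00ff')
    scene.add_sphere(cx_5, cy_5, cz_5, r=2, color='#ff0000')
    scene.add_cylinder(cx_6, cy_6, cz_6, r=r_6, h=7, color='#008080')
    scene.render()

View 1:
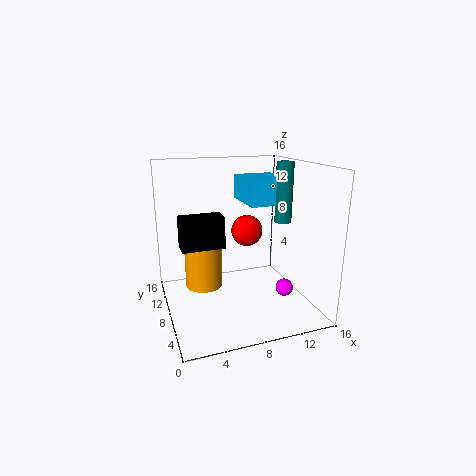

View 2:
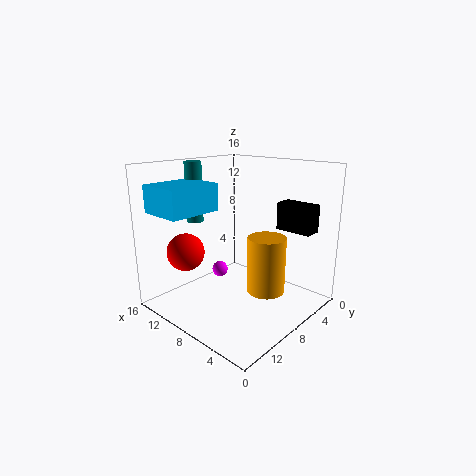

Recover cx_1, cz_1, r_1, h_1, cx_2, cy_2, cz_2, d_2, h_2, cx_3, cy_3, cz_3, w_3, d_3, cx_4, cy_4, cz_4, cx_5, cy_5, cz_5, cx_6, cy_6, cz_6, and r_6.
cx_1 = 4
cz_1 = 3
r_1 = 2
h_1 = 6
cx_2 = 1
cy_2 = 3
cz_2 = 9
d_2 = 2
h_2 = 3
cx_3 = 10
cy_3 = 9
cz_3 = 11
w_3 = 5
d_3 = 6
cx_4 = 13
cy_4 = 6
cz_4 = 2
cx_5 = 11
cy_5 = 13
cz_5 = 7
cx_6 = 14
cy_6 = 9
cz_6 = 9
r_6 = 1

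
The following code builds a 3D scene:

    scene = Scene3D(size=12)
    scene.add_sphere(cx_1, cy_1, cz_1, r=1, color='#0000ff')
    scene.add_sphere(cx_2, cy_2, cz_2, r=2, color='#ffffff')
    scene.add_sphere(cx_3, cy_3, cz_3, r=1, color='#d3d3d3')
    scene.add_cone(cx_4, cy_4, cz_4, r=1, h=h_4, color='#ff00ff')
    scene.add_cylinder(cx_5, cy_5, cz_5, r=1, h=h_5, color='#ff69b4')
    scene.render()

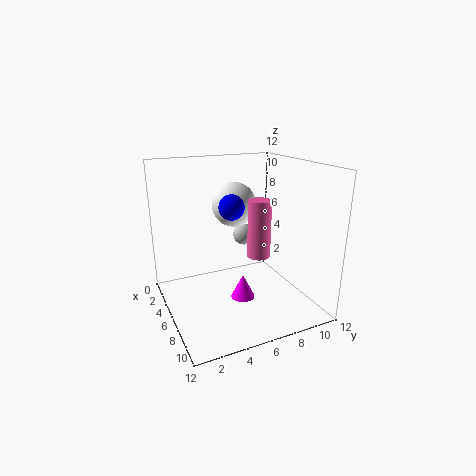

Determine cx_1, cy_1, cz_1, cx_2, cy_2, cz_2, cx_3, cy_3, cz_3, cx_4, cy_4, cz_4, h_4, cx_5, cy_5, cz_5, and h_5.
cx_1 = 7; cy_1 = 5; cz_1 = 9; cx_2 = 3; cy_2 = 7; cz_2 = 8; cx_3 = 3; cy_3 = 8; cz_3 = 5; cx_4 = 7; cy_4 = 6; cz_4 = 1; h_4 = 2; cx_5 = 6; cy_5 = 8; cz_5 = 4; h_5 = 5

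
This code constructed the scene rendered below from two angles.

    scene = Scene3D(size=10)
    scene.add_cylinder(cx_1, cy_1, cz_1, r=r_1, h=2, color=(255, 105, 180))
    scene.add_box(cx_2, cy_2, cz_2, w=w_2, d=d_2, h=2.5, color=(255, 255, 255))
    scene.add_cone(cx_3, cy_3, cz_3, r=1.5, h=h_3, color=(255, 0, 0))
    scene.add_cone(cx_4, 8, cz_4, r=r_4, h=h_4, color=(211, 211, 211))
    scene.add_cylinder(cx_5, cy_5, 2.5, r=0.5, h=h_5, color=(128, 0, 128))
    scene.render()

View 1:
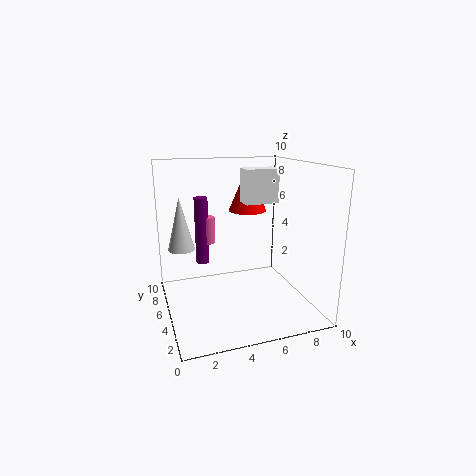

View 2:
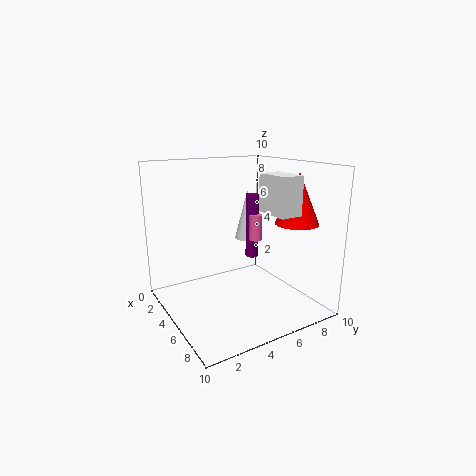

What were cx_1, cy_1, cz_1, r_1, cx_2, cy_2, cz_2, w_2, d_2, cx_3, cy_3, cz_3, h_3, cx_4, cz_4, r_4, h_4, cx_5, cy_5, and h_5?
cx_1 = 3.5
cy_1 = 7.5
cz_1 = 4
r_1 = 0.5
cx_2 = 6
cy_2 = 6
cz_2 = 7
w_2 = 2.5
d_2 = 1.5
cx_3 = 7
cy_3 = 8.5
cz_3 = 6
h_3 = 3.5
cx_4 = 1.5
cz_4 = 3.5
r_4 = 1
h_4 = 4
cx_5 = 3
cy_5 = 7.5
h_5 = 5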